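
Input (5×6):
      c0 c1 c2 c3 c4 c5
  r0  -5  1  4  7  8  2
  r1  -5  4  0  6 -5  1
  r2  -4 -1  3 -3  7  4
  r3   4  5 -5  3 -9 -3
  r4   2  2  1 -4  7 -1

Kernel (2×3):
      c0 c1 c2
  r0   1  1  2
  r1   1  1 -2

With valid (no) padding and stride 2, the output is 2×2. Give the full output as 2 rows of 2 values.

Output[0,0]: The receptive field on the input at this output position is [-5 1 4 / -5 4 0]. Elementwise product with the kernel and sum: -5·1 + 1·1 + 4·2 + -5·1 + 4·1 + 0·-2.

3 43
20 30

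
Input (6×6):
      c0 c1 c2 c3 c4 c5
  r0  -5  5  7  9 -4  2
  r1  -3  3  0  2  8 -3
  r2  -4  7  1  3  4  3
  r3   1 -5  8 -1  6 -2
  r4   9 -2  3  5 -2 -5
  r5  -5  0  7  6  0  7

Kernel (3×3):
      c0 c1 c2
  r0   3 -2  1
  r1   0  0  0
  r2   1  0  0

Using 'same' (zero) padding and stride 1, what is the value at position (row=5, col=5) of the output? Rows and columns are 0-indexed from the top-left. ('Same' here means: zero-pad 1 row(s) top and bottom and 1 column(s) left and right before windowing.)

4

The receptive field on the zero-padded input at this output position is [-2 -5 0 / 0 7 0 / 0 0 0]. Elementwise product with the kernel and sum: -2·3 + -5·-2 + 0·1 + 0·1.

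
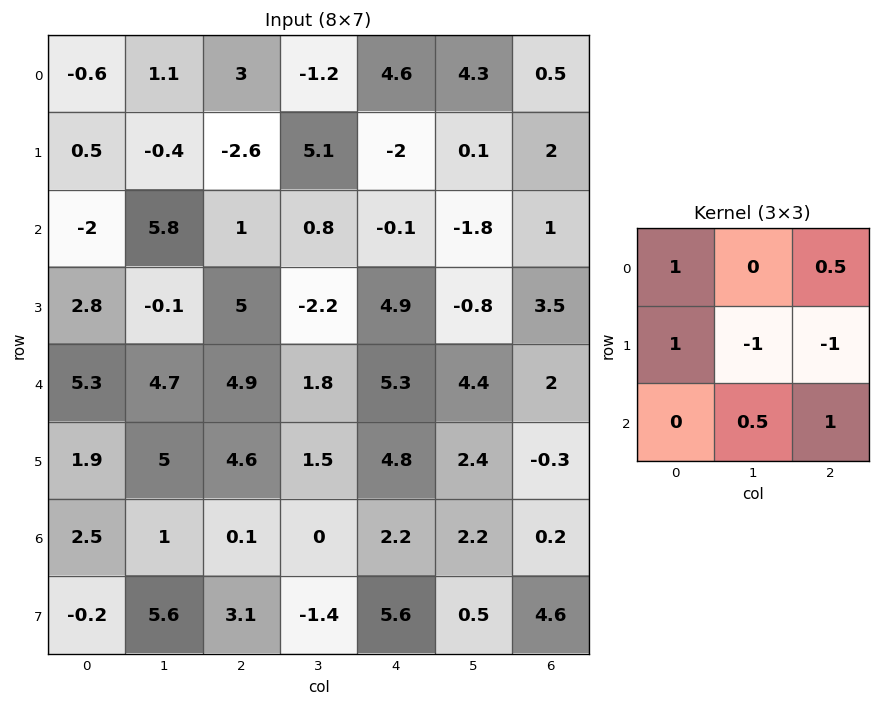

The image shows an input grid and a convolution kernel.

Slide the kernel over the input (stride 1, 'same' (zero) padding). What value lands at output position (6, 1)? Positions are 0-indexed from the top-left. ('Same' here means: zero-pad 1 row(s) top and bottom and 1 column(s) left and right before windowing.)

The receptive field on the zero-padded input at this output position is [1.9 5 4.6 / 2.5 1 0.1 / -0.2 5.6 3.1]. Elementwise product with the kernel and sum: 1.9·1 + 4.6·0.5 + 2.5·1 + 1·-1 + 0.1·-1 + 5.6·0.5 + 3.1·1.

11.5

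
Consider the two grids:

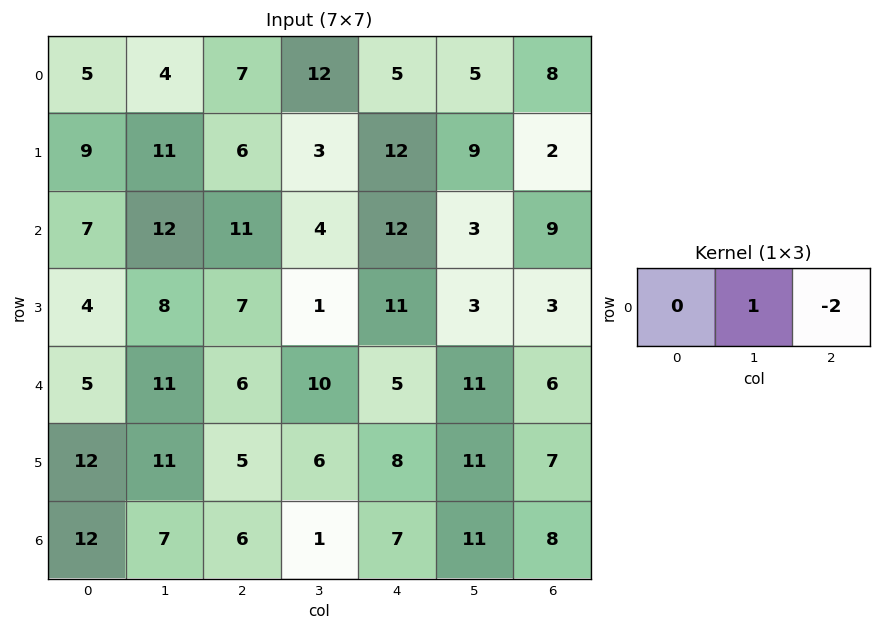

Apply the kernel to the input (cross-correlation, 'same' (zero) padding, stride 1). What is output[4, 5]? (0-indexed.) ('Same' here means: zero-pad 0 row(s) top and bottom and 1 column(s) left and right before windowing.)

The receptive field on the zero-padded input at this output position is [5 11 6]. Elementwise product with the kernel and sum: 11·1 + 6·-2.

-1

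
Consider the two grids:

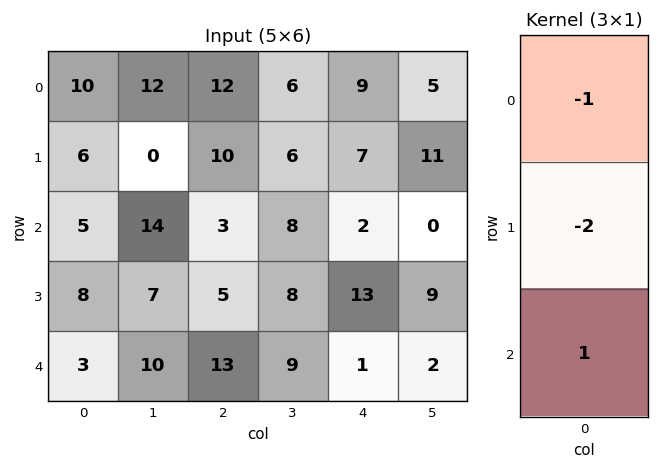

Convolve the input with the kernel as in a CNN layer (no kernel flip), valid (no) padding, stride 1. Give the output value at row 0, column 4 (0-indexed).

The receptive field on the input at this output position is [9 / 7 / 2]. Elementwise product with the kernel and sum: 9·-1 + 7·-2 + 2·1.

-21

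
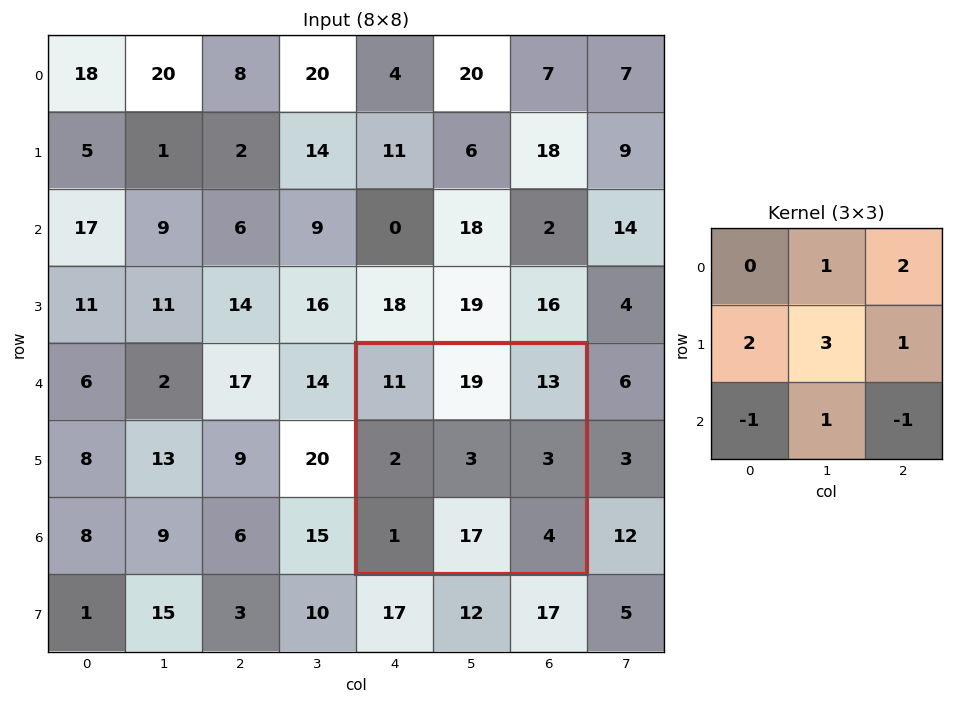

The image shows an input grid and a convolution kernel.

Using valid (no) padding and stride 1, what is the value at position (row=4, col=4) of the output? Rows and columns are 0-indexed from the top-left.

73

The receptive field on the input at this output position is [11 19 13 / 2 3 3 / 1 17 4]. Elementwise product with the kernel and sum: 19·1 + 13·2 + 2·2 + 3·3 + 3·1 + 1·-1 + 17·1 + 4·-1.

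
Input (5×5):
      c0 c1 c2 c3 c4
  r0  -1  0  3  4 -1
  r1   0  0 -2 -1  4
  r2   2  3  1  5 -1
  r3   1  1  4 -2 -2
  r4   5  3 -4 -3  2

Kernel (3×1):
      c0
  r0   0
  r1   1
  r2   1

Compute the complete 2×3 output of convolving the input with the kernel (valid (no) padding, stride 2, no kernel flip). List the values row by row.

Output[0,0]: The receptive field on the input at this output position is [-1 / 0 / 2]. Elementwise product with the kernel and sum: 0·1 + 2·1.

2 -1 3
6 0 0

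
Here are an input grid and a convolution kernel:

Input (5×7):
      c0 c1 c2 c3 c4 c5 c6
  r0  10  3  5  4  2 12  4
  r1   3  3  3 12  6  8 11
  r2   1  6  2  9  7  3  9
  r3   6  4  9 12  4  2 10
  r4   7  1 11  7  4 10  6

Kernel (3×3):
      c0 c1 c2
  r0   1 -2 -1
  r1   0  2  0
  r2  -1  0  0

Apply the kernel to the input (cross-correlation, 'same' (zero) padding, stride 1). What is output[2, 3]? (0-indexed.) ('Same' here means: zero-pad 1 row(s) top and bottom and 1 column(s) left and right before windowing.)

The receptive field on the zero-padded input at this output position is [3 12 6 / 2 9 7 / 9 12 4]. Elementwise product with the kernel and sum: 3·1 + 12·-2 + 6·-1 + 9·2 + 9·-1.

-18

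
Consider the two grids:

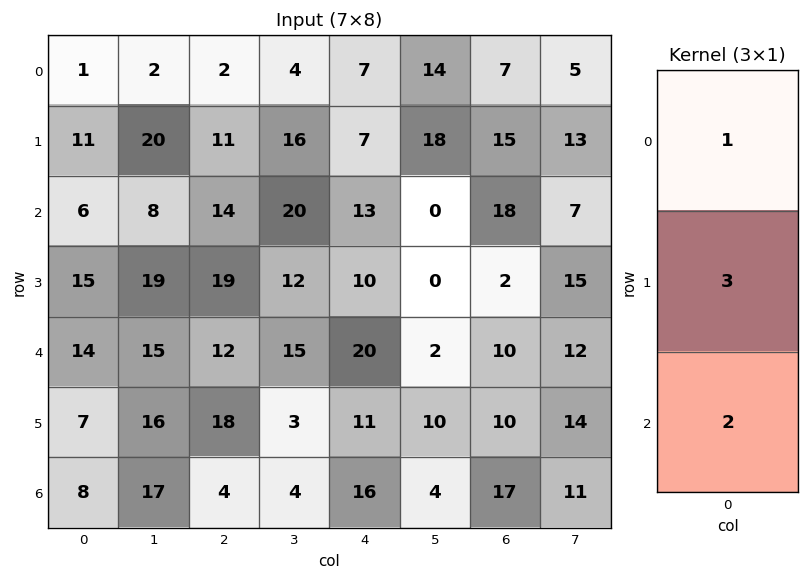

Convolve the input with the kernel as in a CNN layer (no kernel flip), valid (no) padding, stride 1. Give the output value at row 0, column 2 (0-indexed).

63

The receptive field on the input at this output position is [2 / 11 / 14]. Elementwise product with the kernel and sum: 2·1 + 11·3 + 14·2.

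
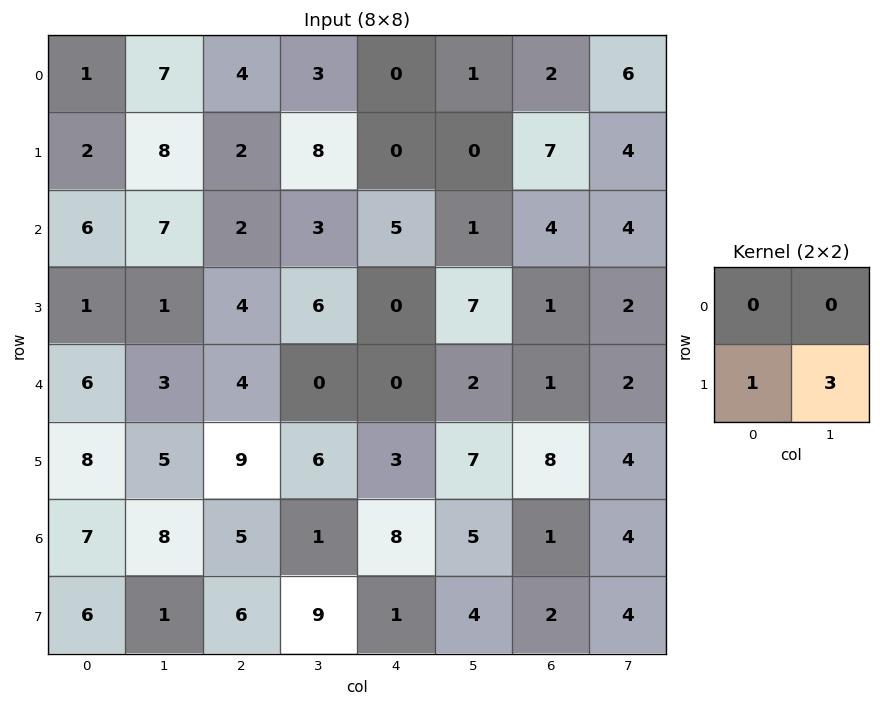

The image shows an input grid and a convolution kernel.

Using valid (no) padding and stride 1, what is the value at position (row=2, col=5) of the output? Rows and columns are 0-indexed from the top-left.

10

The receptive field on the input at this output position is [1 4 / 7 1]. Elementwise product with the kernel and sum: 7·1 + 1·3.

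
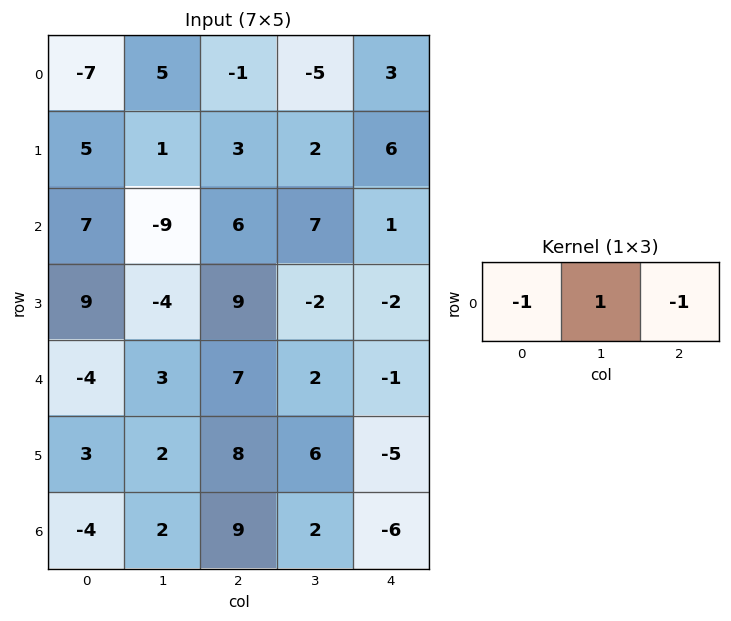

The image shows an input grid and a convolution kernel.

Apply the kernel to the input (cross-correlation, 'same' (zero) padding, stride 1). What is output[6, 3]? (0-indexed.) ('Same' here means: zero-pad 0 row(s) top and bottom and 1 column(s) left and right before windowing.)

-1

The receptive field on the zero-padded input at this output position is [9 2 -6]. Elementwise product with the kernel and sum: 9·-1 + 2·1 + -6·-1.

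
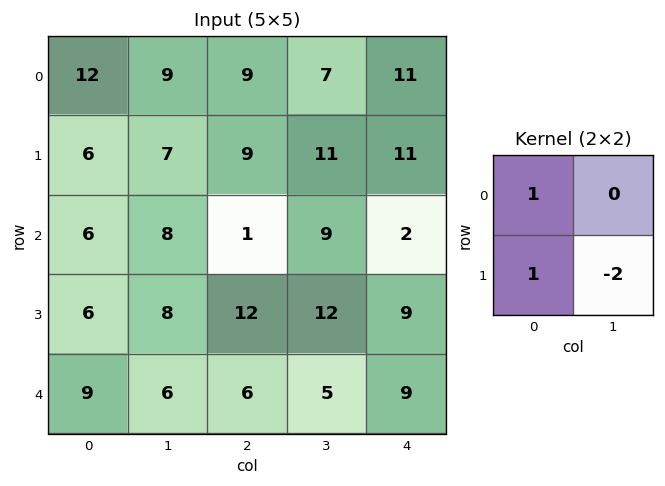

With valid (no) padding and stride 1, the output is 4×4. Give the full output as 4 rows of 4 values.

4 -2 -4 -4
-4 13 -8 16
-4 -8 -11 3
3 2 8 -1

Output[0,0]: The receptive field on the input at this output position is [12 9 / 6 7]. Elementwise product with the kernel and sum: 12·1 + 6·1 + 7·-2.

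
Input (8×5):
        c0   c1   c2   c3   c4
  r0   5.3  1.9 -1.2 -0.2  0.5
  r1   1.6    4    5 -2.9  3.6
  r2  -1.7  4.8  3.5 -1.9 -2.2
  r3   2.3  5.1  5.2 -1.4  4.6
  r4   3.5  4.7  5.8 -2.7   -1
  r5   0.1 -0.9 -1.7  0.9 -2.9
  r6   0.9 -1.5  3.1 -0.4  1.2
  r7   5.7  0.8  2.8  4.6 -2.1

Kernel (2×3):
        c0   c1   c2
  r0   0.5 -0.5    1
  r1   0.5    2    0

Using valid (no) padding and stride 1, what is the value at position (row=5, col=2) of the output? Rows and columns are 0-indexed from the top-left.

-3.45

The receptive field on the input at this output position is [-1.7 0.9 -2.9 / 3.1 -0.4 1.2]. Elementwise product with the kernel and sum: -1.7·0.5 + 0.9·-0.5 + -2.9·1 + 3.1·0.5 + -0.4·2.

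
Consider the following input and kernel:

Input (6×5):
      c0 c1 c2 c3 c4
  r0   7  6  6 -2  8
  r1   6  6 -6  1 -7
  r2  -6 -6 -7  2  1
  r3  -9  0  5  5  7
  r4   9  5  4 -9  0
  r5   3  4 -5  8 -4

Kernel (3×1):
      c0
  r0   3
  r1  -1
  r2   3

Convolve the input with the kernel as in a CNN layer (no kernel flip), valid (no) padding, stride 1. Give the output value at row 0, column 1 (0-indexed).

-6

The receptive field on the input at this output position is [6 / 6 / -6]. Elementwise product with the kernel and sum: 6·3 + 6·-1 + -6·3.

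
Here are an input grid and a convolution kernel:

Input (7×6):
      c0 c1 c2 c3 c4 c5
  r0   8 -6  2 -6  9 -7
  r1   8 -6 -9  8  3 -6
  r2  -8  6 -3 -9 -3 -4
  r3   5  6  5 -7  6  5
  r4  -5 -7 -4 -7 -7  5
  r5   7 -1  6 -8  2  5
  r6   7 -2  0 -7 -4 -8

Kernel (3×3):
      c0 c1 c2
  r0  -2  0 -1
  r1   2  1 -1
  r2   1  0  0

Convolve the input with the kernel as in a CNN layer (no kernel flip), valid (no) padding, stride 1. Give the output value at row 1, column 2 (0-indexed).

The receptive field on the input at this output position is [-9 8 3 / -3 -9 -3 / 5 -7 6]. Elementwise product with the kernel and sum: -9·-2 + 3·-1 + -3·2 + -9·1 + -3·-1 + 5·1.

8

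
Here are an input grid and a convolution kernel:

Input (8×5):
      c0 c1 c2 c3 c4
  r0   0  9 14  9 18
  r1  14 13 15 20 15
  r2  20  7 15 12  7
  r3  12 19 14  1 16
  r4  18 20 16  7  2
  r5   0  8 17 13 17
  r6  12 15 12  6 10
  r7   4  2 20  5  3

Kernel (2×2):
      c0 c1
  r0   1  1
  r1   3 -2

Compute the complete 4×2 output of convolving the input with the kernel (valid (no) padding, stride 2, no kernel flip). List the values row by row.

Output[0,0]: The receptive field on the input at this output position is [0 9 / 14 13]. Elementwise product with the kernel and sum: 0·1 + 9·1 + 14·3 + 13·-2.
Output[0,1]: The receptive field on the input at this output position is [14 9 / 15 20]. Elementwise product with the kernel and sum: 14·1 + 9·1 + 15·3 + 20·-2.

25 28
25 67
22 48
35 68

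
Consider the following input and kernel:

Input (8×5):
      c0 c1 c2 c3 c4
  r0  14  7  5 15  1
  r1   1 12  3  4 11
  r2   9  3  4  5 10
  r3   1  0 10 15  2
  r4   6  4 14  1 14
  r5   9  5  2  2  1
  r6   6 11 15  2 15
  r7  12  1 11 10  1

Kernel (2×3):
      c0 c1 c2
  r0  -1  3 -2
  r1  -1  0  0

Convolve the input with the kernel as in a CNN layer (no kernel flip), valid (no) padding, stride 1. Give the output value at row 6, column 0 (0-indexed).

The receptive field on the input at this output position is [6 11 15 / 12 1 11]. Elementwise product with the kernel and sum: 6·-1 + 11·3 + 15·-2 + 12·-1.

-15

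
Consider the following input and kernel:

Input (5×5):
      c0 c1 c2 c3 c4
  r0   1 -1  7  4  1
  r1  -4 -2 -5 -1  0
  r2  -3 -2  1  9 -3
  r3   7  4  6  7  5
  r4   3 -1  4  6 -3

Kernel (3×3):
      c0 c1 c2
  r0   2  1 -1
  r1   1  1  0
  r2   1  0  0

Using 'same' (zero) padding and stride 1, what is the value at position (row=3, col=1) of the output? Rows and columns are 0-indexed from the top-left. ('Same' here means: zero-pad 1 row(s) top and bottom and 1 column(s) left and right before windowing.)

The receptive field on the zero-padded input at this output position is [-3 -2 1 / 7 4 6 / 3 -1 4]. Elementwise product with the kernel and sum: -3·2 + -2·1 + 1·-1 + 7·1 + 4·1 + 3·1.

5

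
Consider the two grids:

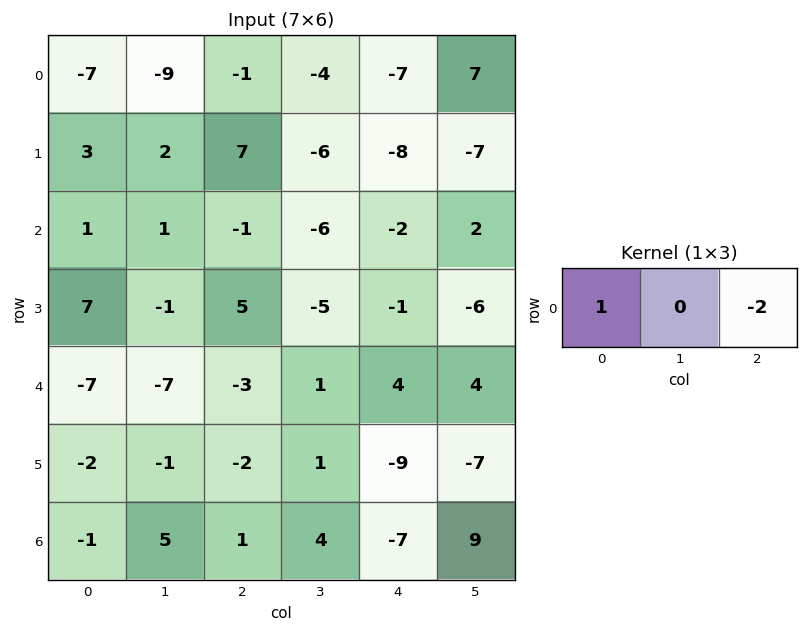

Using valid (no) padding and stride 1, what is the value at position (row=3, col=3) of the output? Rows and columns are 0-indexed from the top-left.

7

The receptive field on the input at this output position is [-5 -1 -6]. Elementwise product with the kernel and sum: -5·1 + -6·-2.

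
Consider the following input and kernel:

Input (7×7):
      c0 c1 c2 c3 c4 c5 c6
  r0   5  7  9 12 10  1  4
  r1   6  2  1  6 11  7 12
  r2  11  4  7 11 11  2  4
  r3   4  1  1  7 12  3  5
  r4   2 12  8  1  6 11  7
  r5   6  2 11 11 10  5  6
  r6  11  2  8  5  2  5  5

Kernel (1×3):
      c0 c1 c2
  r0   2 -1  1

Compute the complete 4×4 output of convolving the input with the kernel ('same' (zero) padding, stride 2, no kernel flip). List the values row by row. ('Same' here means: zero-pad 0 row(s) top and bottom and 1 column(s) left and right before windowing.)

Output[0,0]: The receptive field on the zero-padded input at this output position is [0 5 7]. Elementwise product with the kernel and sum: 0·2 + 5·-1 + 7·1.

2 17 15 -2
-7 12 13 0
10 17 7 15
-9 1 13 5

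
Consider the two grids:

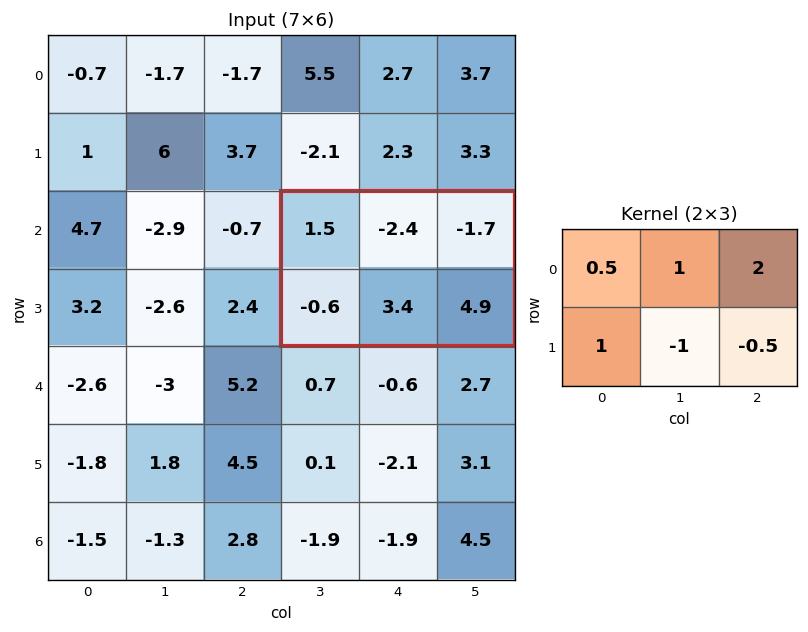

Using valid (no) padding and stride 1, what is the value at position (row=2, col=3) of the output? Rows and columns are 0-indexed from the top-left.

The receptive field on the input at this output position is [1.5 -2.4 -1.7 / -0.6 3.4 4.9]. Elementwise product with the kernel and sum: 1.5·0.5 + -2.4·1 + -1.7·2 + -0.6·1 + 3.4·-1 + 4.9·-0.5.

-11.5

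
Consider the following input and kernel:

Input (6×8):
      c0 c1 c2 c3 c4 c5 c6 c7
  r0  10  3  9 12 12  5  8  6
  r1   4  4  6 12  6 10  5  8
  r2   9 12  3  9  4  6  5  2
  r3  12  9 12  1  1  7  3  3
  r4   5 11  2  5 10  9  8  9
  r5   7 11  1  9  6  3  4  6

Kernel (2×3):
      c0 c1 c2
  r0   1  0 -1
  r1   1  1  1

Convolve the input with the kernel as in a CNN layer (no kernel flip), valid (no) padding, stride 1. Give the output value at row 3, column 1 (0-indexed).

26

The receptive field on the input at this output position is [9 12 1 / 11 2 5]. Elementwise product with the kernel and sum: 9·1 + 1·-1 + 11·1 + 2·1 + 5·1.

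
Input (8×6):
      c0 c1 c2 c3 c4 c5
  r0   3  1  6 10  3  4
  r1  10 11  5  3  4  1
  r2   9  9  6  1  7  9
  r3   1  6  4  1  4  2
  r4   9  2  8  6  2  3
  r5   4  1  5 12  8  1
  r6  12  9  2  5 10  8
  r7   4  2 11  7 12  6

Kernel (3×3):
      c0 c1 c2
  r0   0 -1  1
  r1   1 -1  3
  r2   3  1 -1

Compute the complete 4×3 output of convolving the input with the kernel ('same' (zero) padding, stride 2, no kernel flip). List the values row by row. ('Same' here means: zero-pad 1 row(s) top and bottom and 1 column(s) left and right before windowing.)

Output[0,0]: The receptive field on the zero-padded input at this output position is [0 0 0 / 0 3 1 / 0 10 11]. Elementwise product with the kernel and sum: 0·-1 + 0·1 + 0·1 + 3·-1 + 1·3 + 0·3 + 10·1 + 11·-1.
Output[0,1]: The receptive field on the zero-padded input at this output position is [0 0 0 / 1 6 10 / 11 5 3]. Elementwise product with the kernel and sum: 0·-1 + 0·1 + 1·1 + 6·-1 + 10·3 + 11·3 + 5·1 + 3·-1.

-1 60 31
14 25 23
5 5 54
14 39 39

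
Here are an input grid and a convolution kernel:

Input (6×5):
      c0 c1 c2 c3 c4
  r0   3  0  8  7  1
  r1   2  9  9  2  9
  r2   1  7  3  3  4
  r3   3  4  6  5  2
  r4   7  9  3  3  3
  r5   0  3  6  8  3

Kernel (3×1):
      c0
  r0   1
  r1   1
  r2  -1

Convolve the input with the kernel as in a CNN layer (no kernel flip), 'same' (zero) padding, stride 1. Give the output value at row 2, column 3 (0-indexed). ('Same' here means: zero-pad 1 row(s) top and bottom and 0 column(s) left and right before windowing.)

0

The receptive field on the zero-padded input at this output position is [2 / 3 / 5]. Elementwise product with the kernel and sum: 2·1 + 3·1 + 5·-1.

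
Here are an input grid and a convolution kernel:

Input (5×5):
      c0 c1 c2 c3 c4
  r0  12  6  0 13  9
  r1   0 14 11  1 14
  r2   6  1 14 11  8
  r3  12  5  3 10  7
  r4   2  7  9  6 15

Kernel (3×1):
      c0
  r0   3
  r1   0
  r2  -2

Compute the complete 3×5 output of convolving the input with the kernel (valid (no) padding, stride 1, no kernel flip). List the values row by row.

Output[0,0]: The receptive field on the input at this output position is [12 / 0 / 6]. Elementwise product with the kernel and sum: 12·3 + 6·-2.

24 16 -28 17 11
-24 32 27 -17 28
14 -11 24 21 -6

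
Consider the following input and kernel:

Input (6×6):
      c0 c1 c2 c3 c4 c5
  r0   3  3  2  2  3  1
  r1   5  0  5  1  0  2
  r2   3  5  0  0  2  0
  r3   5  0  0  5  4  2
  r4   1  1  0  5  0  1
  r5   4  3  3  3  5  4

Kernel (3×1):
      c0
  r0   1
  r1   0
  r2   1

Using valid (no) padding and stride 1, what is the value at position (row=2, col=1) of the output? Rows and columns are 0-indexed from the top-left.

The receptive field on the input at this output position is [5 / 0 / 1]. Elementwise product with the kernel and sum: 5·1 + 1·1.

6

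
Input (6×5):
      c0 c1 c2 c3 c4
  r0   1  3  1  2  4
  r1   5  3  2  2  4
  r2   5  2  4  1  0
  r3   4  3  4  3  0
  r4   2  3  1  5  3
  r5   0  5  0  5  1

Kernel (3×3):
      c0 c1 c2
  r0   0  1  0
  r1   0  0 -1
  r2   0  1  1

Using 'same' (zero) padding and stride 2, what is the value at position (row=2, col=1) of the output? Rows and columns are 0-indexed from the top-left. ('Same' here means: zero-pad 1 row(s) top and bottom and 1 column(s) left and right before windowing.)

4

The receptive field on the zero-padded input at this output position is [3 4 3 / 3 1 5 / 5 0 5]. Elementwise product with the kernel and sum: 4·1 + 5·-1 + 0·1 + 5·1.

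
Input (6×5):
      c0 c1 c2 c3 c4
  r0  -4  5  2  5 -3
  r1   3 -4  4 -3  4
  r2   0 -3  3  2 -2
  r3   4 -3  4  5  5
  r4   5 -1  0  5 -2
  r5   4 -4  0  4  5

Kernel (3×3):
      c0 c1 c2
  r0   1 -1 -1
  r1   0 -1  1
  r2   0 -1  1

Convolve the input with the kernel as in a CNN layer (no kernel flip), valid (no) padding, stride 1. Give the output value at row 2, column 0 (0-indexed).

8

The receptive field on the input at this output position is [0 -3 3 / 4 -3 4 / 5 -1 0]. Elementwise product with the kernel and sum: 0·1 + -3·-1 + 3·-1 + -3·-1 + 4·1 + -1·-1 + 0·1.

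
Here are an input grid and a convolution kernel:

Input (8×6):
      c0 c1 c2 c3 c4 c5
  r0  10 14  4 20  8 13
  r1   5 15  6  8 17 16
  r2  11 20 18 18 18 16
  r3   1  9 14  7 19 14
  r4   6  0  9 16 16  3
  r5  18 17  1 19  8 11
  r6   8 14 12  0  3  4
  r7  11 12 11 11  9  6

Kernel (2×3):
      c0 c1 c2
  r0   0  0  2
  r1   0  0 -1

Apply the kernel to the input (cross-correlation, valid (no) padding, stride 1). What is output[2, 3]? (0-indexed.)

The receptive field on the input at this output position is [18 18 16 / 7 19 14]. Elementwise product with the kernel and sum: 16·2 + 14·-1.

18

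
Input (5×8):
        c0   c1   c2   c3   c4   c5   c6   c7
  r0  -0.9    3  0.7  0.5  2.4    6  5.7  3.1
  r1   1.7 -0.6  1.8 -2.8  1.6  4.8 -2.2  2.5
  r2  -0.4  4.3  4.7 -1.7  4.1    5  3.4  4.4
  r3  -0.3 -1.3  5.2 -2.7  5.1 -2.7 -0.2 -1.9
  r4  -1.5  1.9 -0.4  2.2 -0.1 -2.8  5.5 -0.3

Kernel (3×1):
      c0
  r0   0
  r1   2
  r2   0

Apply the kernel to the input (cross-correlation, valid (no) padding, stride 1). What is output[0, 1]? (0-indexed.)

The receptive field on the input at this output position is [3 / -0.6 / 4.3]. Elementwise product with the kernel and sum: -0.6·2.

-1.2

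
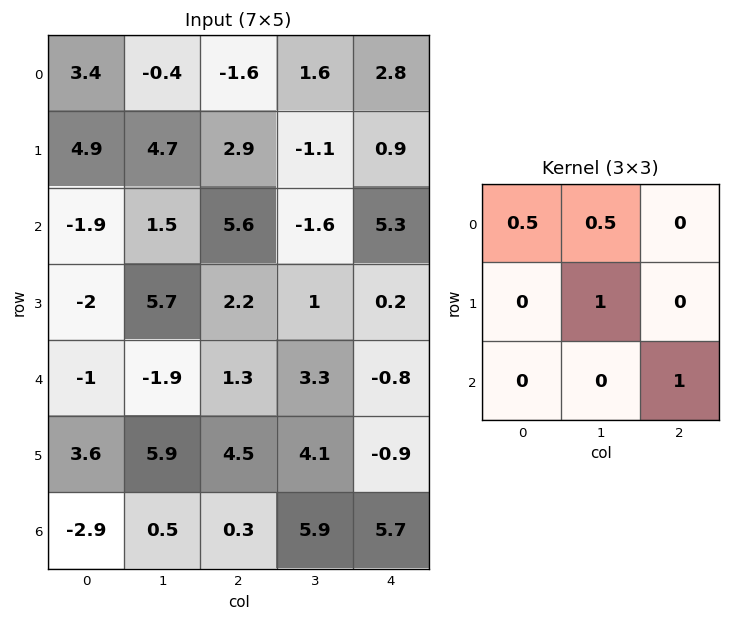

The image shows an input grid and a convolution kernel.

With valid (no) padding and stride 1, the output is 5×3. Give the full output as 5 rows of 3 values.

11.8 0.3 4.2
8.5 10.4 -0.5
6.8 9.05 2.2
4.45 9.35 4
4.75 10.1 12.1

Output[0,0]: The receptive field on the input at this output position is [3.4 -0.4 -1.6 / 4.9 4.7 2.9 / -1.9 1.5 5.6]. Elementwise product with the kernel and sum: 3.4·0.5 + -0.4·0.5 + 4.7·1 + 5.6·1.
Output[0,1]: The receptive field on the input at this output position is [-0.4 -1.6 1.6 / 4.7 2.9 -1.1 / 1.5 5.6 -1.6]. Elementwise product with the kernel and sum: -0.4·0.5 + -1.6·0.5 + 2.9·1 + -1.6·1.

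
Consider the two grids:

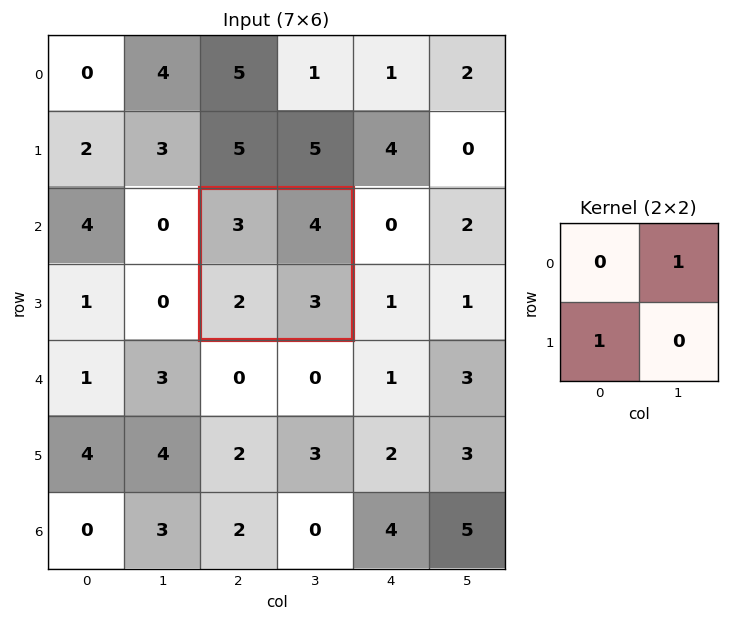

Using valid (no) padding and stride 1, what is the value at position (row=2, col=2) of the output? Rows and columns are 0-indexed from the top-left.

6

The receptive field on the input at this output position is [3 4 / 2 3]. Elementwise product with the kernel and sum: 4·1 + 2·1.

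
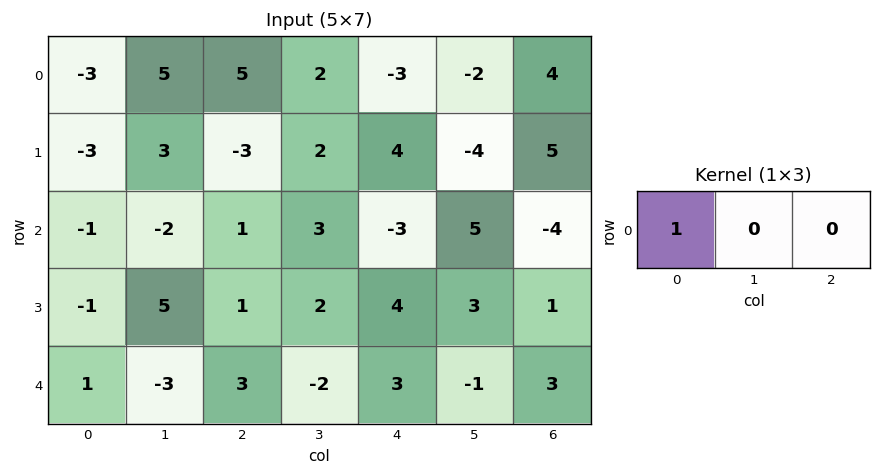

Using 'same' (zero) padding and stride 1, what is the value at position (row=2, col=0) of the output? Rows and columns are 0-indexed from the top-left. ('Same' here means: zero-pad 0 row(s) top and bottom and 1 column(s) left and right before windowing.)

The receptive field on the zero-padded input at this output position is [0 -1 -2]. Elementwise product with the kernel and sum: 0·1.

0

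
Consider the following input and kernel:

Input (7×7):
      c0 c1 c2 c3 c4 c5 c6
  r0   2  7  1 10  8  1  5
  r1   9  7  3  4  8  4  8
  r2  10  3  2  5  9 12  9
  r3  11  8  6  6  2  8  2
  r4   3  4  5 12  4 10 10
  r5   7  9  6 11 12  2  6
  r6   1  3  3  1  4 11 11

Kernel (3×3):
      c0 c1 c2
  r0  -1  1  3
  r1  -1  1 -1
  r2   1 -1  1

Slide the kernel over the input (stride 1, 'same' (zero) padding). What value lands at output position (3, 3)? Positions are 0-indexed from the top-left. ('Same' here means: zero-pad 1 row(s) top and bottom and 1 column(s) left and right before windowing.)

The receptive field on the zero-padded input at this output position is [2 5 9 / 6 6 2 / 5 12 4]. Elementwise product with the kernel and sum: 2·-1 + 5·1 + 9·3 + 6·-1 + 6·1 + 2·-1 + 5·1 + 12·-1 + 4·1.

25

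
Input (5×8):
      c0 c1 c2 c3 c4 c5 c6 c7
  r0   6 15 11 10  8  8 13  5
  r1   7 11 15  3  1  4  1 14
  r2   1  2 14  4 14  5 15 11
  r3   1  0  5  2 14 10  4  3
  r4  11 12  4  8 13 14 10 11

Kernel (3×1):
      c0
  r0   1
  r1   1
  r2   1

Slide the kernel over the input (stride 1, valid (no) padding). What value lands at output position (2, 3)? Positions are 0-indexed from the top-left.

14

The receptive field on the input at this output position is [4 / 2 / 8]. Elementwise product with the kernel and sum: 4·1 + 2·1 + 8·1.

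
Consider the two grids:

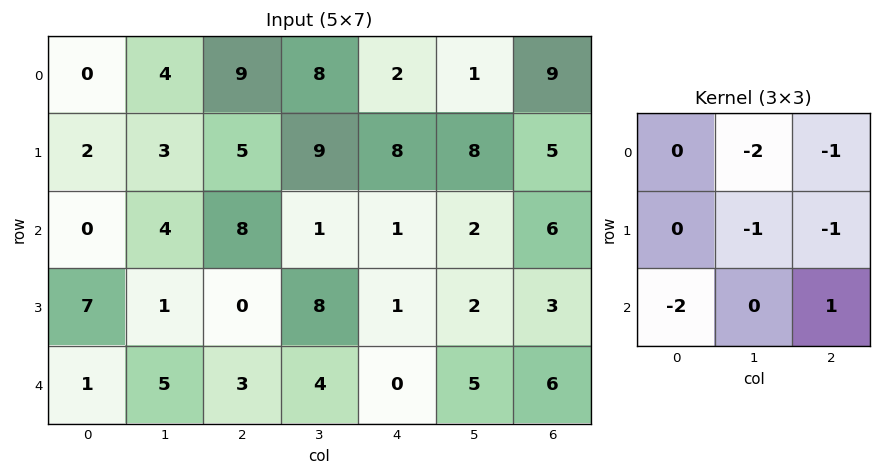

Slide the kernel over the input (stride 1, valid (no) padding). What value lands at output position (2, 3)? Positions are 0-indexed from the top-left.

-10

The receptive field on the input at this output position is [1 1 2 / 8 1 2 / 4 0 5]. Elementwise product with the kernel and sum: 1·-2 + 2·-1 + 1·-1 + 2·-1 + 4·-2 + 5·1.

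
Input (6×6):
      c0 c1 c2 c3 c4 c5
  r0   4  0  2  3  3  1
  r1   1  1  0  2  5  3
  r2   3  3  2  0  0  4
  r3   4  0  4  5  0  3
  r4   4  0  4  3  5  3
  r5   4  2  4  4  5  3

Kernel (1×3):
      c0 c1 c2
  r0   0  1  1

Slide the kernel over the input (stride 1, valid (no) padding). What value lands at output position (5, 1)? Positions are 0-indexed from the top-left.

The receptive field on the input at this output position is [2 4 4]. Elementwise product with the kernel and sum: 4·1 + 4·1.

8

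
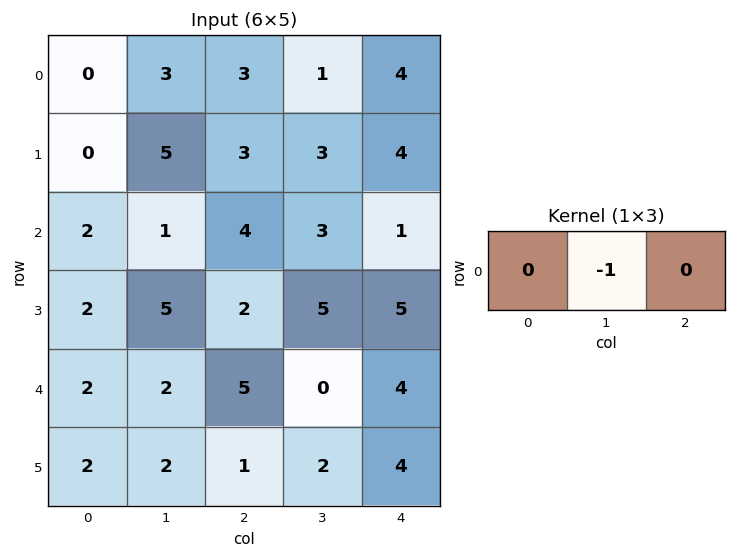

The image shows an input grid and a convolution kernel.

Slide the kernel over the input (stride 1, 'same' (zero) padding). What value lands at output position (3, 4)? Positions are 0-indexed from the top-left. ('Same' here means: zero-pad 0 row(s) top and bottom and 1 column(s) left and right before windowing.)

-5

The receptive field on the zero-padded input at this output position is [5 5 0]. Elementwise product with the kernel and sum: 5·-1.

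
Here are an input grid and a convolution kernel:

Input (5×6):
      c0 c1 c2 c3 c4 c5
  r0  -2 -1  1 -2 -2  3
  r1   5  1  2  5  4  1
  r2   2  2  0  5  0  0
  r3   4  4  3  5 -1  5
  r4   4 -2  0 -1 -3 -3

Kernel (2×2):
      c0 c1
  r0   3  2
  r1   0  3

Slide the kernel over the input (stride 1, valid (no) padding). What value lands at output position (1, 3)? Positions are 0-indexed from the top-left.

The receptive field on the input at this output position is [5 4 / 5 0]. Elementwise product with the kernel and sum: 5·3 + 4·2 + 0·3.

23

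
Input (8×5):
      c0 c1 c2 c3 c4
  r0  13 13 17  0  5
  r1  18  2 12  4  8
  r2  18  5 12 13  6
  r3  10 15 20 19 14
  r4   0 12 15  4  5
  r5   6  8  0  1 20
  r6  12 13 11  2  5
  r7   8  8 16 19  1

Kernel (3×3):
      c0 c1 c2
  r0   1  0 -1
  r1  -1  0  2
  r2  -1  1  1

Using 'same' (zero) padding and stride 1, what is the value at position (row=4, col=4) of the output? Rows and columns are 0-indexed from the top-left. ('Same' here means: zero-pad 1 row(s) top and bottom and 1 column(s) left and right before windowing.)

The receptive field on the zero-padded input at this output position is [19 14 0 / 4 5 0 / 1 20 0]. Elementwise product with the kernel and sum: 19·1 + 0·-1 + 4·-1 + 0·2 + 1·-1 + 20·1 + 0·1.

34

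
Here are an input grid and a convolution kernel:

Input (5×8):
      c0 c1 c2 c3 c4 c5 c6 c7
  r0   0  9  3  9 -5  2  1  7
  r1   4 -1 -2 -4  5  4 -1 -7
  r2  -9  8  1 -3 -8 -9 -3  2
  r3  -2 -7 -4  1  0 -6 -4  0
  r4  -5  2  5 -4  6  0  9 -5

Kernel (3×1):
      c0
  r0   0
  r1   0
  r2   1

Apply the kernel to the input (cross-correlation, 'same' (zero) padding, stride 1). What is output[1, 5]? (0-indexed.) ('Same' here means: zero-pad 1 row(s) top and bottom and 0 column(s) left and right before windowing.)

The receptive field on the zero-padded input at this output position is [2 / 4 / -9]. Elementwise product with the kernel and sum: -9·1.

-9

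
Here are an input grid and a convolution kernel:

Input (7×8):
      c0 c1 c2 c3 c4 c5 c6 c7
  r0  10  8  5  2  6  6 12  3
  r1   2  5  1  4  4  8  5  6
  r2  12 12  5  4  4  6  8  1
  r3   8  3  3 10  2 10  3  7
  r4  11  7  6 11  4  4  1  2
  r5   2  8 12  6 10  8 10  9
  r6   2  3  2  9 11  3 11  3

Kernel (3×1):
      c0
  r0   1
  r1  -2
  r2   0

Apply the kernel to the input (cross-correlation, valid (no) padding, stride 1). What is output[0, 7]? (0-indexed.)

-9

The receptive field on the input at this output position is [3 / 6 / 1]. Elementwise product with the kernel and sum: 3·1 + 6·-2.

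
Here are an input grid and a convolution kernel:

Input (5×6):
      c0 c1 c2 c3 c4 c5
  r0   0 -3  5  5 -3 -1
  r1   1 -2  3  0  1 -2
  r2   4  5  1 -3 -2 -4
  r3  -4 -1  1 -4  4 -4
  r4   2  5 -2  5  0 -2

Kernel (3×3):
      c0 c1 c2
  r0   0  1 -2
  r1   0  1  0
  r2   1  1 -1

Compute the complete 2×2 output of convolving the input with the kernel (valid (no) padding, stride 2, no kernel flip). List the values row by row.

Output[0,0]: The receptive field on the input at this output position is [0 -3 5 / 1 -2 3 / 4 5 1]. Elementwise product with the kernel and sum: -3·1 + 5·-2 + -2·1 + 4·1 + 5·1 + 1·-1.

-7 11
11 0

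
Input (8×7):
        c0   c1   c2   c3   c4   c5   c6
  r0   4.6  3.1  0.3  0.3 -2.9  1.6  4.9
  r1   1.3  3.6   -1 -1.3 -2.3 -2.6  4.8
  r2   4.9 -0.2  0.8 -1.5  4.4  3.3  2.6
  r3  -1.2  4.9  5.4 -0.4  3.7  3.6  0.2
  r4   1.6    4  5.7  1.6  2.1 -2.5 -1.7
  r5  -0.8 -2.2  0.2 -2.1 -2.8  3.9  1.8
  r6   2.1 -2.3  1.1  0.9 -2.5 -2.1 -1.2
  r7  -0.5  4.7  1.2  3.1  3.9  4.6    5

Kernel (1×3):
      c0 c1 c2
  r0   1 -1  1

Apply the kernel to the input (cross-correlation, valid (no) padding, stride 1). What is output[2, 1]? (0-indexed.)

The receptive field on the input at this output position is [-0.2 0.8 -1.5]. Elementwise product with the kernel and sum: -0.2·1 + 0.8·-1 + -1.5·1.

-2.5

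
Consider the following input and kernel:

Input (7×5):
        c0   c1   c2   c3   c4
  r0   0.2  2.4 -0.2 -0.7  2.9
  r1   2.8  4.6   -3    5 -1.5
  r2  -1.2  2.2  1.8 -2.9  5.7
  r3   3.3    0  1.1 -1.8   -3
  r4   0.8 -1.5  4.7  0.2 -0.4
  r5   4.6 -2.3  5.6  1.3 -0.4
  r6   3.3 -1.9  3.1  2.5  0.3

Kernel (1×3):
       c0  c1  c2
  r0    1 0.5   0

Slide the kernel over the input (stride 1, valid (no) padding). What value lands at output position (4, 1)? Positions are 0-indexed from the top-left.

The receptive field on the input at this output position is [-1.5 4.7 0.2]. Elementwise product with the kernel and sum: -1.5·1 + 4.7·0.5.

0.85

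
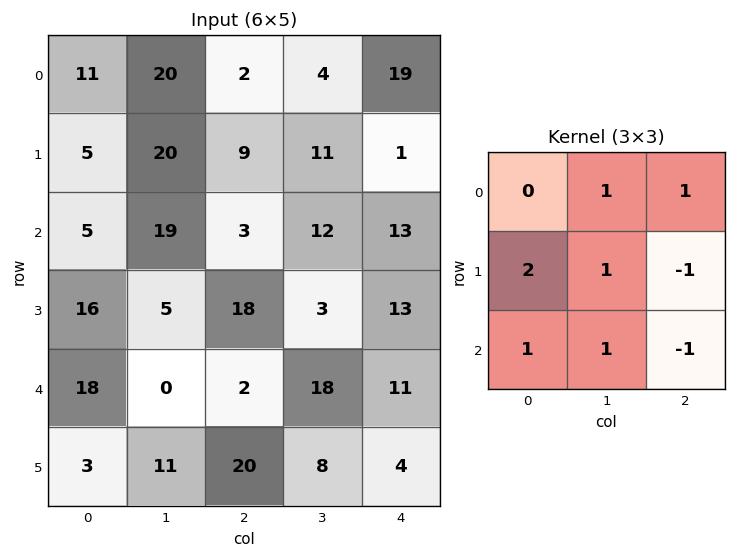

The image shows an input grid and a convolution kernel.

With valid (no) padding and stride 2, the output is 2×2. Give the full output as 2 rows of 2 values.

Output[0,0]: The receptive field on the input at this output position is [11 20 2 / 5 20 9 / 5 19 3]. Elementwise product with the kernel and sum: 20·1 + 2·1 + 5·2 + 20·1 + 9·-1 + 5·1 + 19·1 + 3·-1.
Output[0,1]: The receptive field on the input at this output position is [2 4 19 / 9 11 1 / 3 12 13]. Elementwise product with the kernel and sum: 4·1 + 19·1 + 9·2 + 11·1 + 1·-1 + 3·1 + 12·1 + 13·-1.

64 53
57 60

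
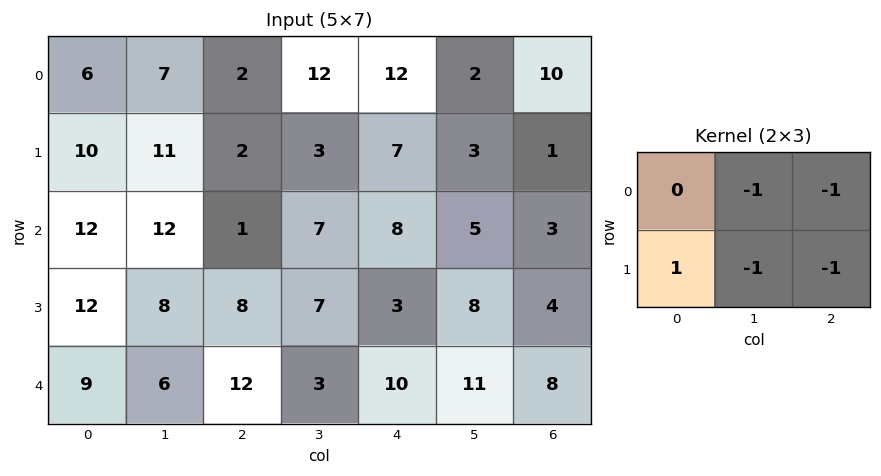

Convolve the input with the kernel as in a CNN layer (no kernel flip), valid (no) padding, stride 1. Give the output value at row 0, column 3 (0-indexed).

-21

The receptive field on the input at this output position is [12 12 2 / 3 7 3]. Elementwise product with the kernel and sum: 12·-1 + 2·-1 + 3·1 + 7·-1 + 3·-1.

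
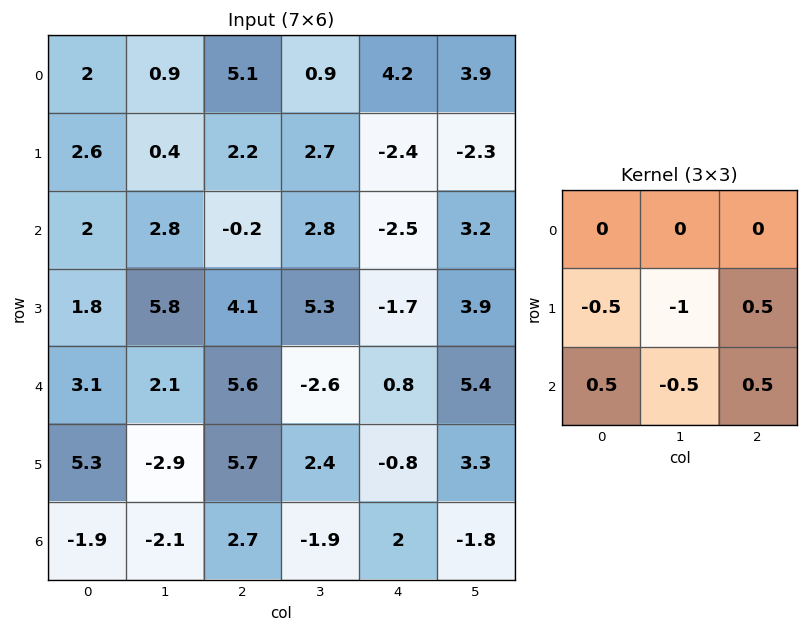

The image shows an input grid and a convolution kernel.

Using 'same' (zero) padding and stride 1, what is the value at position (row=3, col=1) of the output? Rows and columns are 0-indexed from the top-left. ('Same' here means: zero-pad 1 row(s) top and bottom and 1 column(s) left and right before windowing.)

The receptive field on the zero-padded input at this output position is [2 2.8 -0.2 / 1.8 5.8 4.1 / 3.1 2.1 5.6]. Elementwise product with the kernel and sum: 1.8·-0.5 + 5.8·-1 + 4.1·0.5 + 3.1·0.5 + 2.1·-0.5 + 5.6·0.5.

-1.35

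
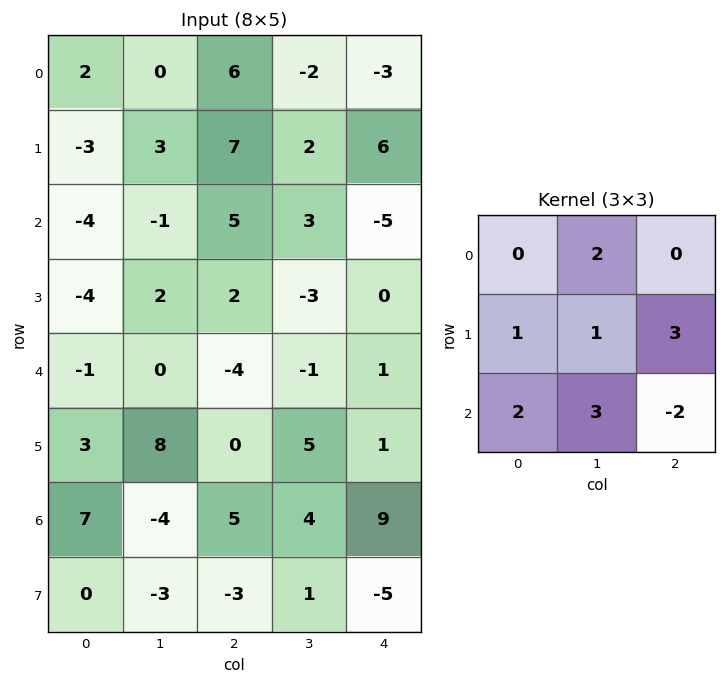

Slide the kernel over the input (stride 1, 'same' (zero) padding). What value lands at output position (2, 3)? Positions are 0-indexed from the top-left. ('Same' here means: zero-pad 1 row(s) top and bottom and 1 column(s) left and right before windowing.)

-8

The receptive field on the zero-padded input at this output position is [7 2 6 / 5 3 -5 / 2 -3 0]. Elementwise product with the kernel and sum: 2·2 + 5·1 + 3·1 + -5·3 + 2·2 + -3·3 + 0·-2.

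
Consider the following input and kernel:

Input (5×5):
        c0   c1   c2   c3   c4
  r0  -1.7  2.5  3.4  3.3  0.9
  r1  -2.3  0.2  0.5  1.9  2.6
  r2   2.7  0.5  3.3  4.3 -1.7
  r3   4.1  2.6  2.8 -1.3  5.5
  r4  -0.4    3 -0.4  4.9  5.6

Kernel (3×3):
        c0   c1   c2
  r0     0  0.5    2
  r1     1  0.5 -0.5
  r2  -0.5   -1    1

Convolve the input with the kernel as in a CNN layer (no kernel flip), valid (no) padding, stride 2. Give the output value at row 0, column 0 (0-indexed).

The receptive field on the input at this output position is [-1.7 2.5 3.4 / -2.3 0.2 0.5 / 2.7 0.5 3.3]. Elementwise product with the kernel and sum: 2.5·0.5 + 3.4·2 + -2.3·1 + 0.2·0.5 + 0.5·-0.5 + 2.7·-0.5 + 0.5·-1 + 3.3·1.

7.05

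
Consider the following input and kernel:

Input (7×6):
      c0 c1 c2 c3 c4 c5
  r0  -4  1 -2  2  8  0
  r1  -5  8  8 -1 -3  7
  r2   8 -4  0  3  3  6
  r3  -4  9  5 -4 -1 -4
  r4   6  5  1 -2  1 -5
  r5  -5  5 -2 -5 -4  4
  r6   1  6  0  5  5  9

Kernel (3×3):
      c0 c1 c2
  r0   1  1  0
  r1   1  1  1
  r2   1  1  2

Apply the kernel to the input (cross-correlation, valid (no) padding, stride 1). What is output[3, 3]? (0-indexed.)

The receptive field on the input at this output position is [-4 -1 -4 / -2 1 -5 / -5 -4 4]. Elementwise product with the kernel and sum: -4·1 + -1·1 + -2·1 + 1·1 + -5·1 + -5·1 + -4·1 + 4·2.

-12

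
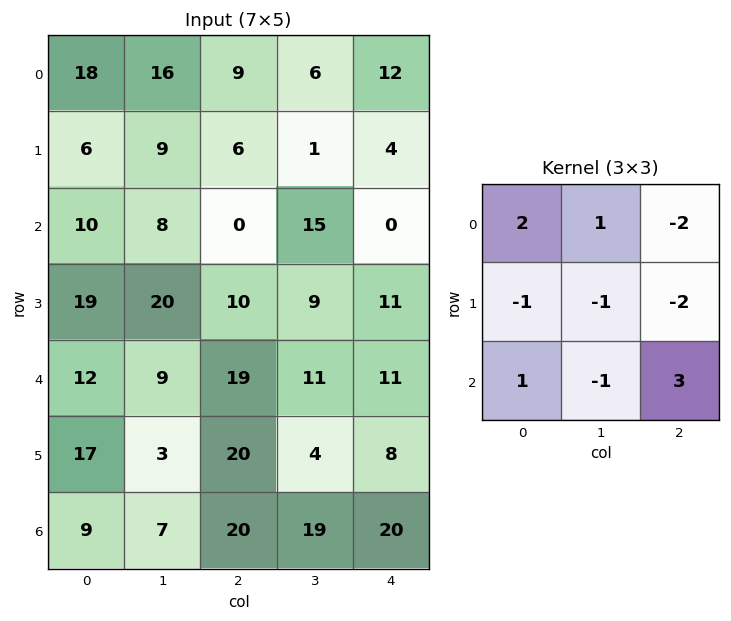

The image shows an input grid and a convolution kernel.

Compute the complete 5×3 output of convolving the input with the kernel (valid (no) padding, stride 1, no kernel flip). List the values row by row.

9 65 -30
20 21 24
29 -39 15
53 -23 -5
-3 28 48

Output[0,0]: The receptive field on the input at this output position is [18 16 9 / 6 9 6 / 10 8 0]. Elementwise product with the kernel and sum: 18·2 + 16·1 + 9·-2 + 6·-1 + 9·-1 + 6·-2 + 10·1 + 8·-1 + 0·3.
Output[0,1]: The receptive field on the input at this output position is [16 9 6 / 9 6 1 / 8 0 15]. Elementwise product with the kernel and sum: 16·2 + 9·1 + 6·-2 + 9·-1 + 6·-1 + 1·-2 + 8·1 + 0·-1 + 15·3.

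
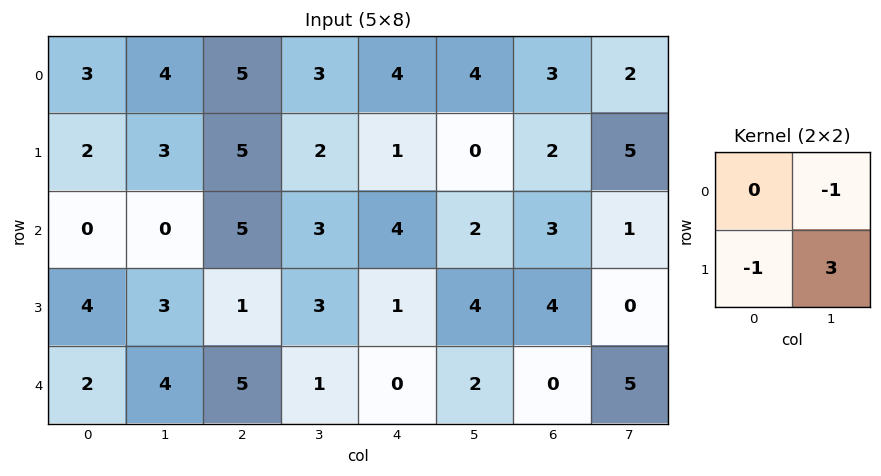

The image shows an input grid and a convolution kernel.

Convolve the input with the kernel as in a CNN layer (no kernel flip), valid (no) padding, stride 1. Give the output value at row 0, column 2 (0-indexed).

-2

The receptive field on the input at this output position is [5 3 / 5 2]. Elementwise product with the kernel and sum: 3·-1 + 5·-1 + 2·3.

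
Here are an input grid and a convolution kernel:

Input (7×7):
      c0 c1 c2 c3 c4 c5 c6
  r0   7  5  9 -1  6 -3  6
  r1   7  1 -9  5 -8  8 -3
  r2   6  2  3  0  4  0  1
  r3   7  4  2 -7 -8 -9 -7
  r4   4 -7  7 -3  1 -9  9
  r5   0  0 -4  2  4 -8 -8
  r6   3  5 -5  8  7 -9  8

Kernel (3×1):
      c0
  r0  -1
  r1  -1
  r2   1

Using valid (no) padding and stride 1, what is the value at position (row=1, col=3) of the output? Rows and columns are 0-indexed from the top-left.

-12

The receptive field on the input at this output position is [5 / 0 / -7]. Elementwise product with the kernel and sum: 5·-1 + 0·-1 + -7·1.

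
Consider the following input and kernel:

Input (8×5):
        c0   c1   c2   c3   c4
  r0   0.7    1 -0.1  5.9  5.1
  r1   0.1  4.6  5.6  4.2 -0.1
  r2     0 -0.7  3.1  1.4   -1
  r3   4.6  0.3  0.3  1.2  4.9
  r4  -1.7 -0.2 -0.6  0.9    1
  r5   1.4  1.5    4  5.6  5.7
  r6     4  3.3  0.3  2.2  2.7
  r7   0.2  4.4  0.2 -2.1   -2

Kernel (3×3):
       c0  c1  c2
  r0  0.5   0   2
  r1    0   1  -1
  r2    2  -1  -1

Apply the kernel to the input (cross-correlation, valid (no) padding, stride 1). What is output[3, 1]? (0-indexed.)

-5.55

The receptive field on the input at this output position is [0.3 0.3 1.2 / -0.2 -0.6 0.9 / 1.5 4 5.6]. Elementwise product with the kernel and sum: 0.3·0.5 + 1.2·2 + -0.6·1 + 0.9·-1 + 1.5·2 + 4·-1 + 5.6·-1.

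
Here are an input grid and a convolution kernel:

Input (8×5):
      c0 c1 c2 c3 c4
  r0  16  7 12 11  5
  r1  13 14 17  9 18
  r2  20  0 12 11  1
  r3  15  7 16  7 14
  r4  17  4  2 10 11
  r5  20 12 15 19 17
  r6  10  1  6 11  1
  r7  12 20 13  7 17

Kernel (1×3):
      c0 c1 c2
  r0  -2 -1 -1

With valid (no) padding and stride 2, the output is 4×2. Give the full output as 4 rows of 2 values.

Output[0,0]: The receptive field on the input at this output position is [16 7 12]. Elementwise product with the kernel and sum: 16·-2 + 7·-1 + 12·-1.
Output[0,1]: The receptive field on the input at this output position is [12 11 5]. Elementwise product with the kernel and sum: 12·-2 + 11·-1 + 5·-1.

-51 -40
-52 -36
-40 -25
-27 -24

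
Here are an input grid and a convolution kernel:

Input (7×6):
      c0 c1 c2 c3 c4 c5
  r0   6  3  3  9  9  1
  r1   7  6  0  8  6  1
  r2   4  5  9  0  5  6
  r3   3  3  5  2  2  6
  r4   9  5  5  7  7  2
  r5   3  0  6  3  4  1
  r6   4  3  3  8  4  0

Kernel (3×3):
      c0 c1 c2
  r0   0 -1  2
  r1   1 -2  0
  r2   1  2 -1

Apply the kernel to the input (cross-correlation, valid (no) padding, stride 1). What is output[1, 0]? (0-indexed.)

The receptive field on the input at this output position is [7 6 0 / 4 5 9 / 3 3 5]. Elementwise product with the kernel and sum: 6·-1 + 0·2 + 4·1 + 5·-2 + 3·1 + 3·2 + 5·-1.

-8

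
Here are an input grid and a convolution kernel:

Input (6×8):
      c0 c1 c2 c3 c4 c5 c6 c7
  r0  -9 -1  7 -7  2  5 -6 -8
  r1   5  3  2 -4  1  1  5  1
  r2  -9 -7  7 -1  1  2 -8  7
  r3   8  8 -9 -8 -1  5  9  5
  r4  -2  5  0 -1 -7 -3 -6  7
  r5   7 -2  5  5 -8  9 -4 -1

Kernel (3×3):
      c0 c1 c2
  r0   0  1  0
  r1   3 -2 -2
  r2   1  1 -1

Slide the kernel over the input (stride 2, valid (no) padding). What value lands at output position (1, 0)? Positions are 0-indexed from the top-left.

The receptive field on the input at this output position is [-9 -7 7 / 8 8 -9 / -2 5 0]. Elementwise product with the kernel and sum: -7·1 + 8·3 + 8·-2 + -9·-2 + -2·1 + 5·1 + 0·-1.

22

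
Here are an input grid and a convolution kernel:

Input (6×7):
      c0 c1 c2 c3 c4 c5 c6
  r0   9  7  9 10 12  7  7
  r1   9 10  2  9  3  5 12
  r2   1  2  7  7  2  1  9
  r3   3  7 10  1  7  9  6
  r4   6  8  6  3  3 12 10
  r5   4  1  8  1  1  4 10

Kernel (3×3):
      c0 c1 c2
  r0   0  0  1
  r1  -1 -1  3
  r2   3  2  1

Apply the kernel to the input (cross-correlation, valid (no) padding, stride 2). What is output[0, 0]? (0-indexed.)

The receptive field on the input at this output position is [9 7 9 / 9 10 2 / 1 2 7]. Elementwise product with the kernel and sum: 9·1 + 9·-1 + 10·-1 + 2·3 + 1·3 + 2·2 + 7·1.

10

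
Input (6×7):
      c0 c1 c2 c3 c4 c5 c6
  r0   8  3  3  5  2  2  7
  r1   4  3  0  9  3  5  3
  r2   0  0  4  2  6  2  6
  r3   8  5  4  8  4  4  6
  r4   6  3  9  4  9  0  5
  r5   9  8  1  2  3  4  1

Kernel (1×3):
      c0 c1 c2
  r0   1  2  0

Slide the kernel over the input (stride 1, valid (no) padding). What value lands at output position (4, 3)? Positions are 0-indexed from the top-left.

The receptive field on the input at this output position is [4 9 0]. Elementwise product with the kernel and sum: 4·1 + 9·2.

22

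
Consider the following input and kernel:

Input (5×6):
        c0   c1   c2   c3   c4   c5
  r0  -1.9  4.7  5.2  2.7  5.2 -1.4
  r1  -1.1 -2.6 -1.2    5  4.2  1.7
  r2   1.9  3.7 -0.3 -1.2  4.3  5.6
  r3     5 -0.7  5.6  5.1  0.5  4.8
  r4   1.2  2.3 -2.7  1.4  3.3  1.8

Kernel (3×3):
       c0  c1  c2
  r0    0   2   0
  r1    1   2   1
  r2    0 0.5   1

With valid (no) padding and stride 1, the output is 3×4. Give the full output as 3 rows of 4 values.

3.45 9.05 22.1 33.25
9.05 7.4 14.65 26.45
15.05 15.05 17.9 22.95

Output[0,0]: The receptive field on the input at this output position is [-1.9 4.7 5.2 / -1.1 -2.6 -1.2 / 1.9 3.7 -0.3]. Elementwise product with the kernel and sum: 4.7·2 + -1.1·1 + -2.6·2 + -1.2·1 + 3.7·0.5 + -0.3·1.
Output[0,1]: The receptive field on the input at this output position is [4.7 5.2 2.7 / -2.6 -1.2 5 / 3.7 -0.3 -1.2]. Elementwise product with the kernel and sum: 5.2·2 + -2.6·1 + -1.2·2 + 5·1 + -0.3·0.5 + -1.2·1.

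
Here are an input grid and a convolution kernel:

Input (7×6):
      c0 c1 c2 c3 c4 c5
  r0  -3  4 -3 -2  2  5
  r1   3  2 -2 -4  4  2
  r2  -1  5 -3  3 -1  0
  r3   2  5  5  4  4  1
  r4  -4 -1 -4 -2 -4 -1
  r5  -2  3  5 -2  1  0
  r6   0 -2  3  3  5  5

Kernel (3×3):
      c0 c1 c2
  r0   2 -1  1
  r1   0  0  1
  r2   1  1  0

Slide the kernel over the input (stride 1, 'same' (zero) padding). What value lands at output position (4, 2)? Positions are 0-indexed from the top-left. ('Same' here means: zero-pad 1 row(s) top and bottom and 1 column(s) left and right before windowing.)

The receptive field on the zero-padded input at this output position is [5 5 4 / -1 -4 -2 / 3 5 -2]. Elementwise product with the kernel and sum: 5·2 + 5·-1 + 4·1 + -2·1 + 3·1 + 5·1.

15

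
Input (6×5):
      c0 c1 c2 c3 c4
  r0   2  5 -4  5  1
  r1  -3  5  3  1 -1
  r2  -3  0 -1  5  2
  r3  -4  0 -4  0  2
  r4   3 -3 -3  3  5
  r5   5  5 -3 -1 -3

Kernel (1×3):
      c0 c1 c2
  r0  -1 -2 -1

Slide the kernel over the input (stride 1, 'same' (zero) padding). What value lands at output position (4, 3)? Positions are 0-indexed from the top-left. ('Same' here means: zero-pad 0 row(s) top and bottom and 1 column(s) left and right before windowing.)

The receptive field on the zero-padded input at this output position is [-3 3 5]. Elementwise product with the kernel and sum: -3·-1 + 3·-2 + 5·-1.

-8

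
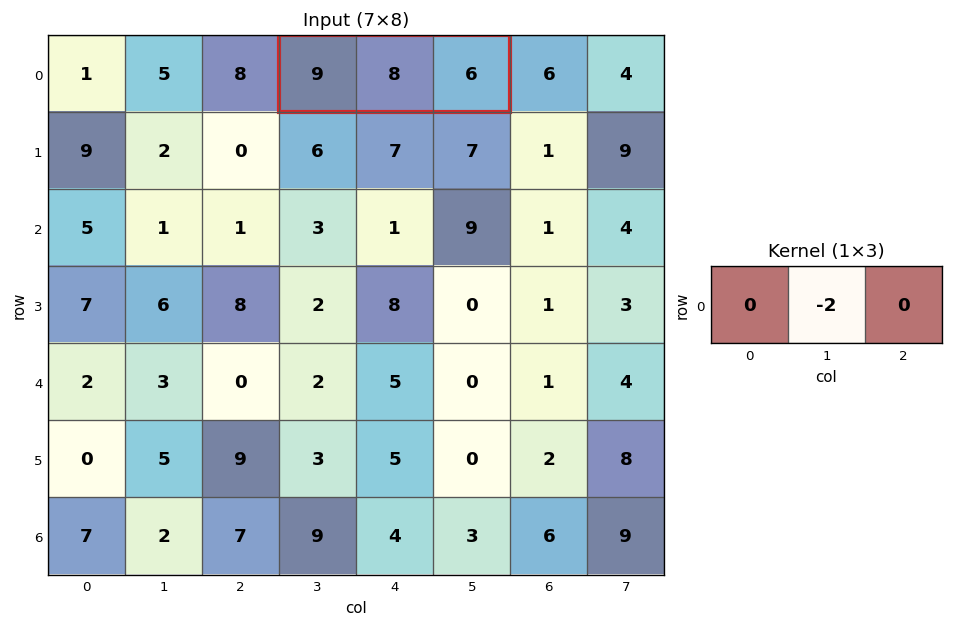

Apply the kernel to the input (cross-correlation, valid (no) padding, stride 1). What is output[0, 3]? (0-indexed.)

-16

The receptive field on the input at this output position is [9 8 6]. Elementwise product with the kernel and sum: 8·-2.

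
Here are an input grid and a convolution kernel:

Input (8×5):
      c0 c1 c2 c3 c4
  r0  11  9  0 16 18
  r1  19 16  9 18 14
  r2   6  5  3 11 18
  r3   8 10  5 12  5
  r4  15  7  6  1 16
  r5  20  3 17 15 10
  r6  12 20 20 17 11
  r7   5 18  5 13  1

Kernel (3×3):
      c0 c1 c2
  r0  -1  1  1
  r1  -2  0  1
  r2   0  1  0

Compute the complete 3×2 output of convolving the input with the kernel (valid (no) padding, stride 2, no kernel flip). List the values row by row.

Output[0,0]: The receptive field on the input at this output position is [11 9 0 / 19 16 9 / 6 5 3]. Elementwise product with the kernel and sum: 11·-1 + 9·1 + 0·1 + 19·-2 + 9·1 + 5·1.

-26 41
-2 22
-5 4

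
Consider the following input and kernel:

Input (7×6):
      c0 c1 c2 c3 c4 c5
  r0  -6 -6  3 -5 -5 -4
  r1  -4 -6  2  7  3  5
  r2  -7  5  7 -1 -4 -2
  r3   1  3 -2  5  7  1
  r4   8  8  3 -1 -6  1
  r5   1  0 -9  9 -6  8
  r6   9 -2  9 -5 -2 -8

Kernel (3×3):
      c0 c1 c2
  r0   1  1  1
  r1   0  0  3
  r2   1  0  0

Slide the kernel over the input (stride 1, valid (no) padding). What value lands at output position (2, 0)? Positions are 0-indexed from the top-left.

7

The receptive field on the input at this output position is [-7 5 7 / 1 3 -2 / 8 8 3]. Elementwise product with the kernel and sum: -7·1 + 5·1 + 7·1 + -2·3 + 8·1.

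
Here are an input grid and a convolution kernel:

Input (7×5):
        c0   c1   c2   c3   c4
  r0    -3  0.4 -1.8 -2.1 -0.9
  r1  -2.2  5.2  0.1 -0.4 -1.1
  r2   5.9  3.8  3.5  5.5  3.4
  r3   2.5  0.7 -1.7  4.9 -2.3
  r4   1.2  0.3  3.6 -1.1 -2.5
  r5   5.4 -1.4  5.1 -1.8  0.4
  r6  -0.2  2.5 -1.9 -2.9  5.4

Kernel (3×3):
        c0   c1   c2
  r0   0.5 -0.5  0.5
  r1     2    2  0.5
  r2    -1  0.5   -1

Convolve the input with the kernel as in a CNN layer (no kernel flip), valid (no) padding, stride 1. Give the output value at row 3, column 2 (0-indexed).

-7.1

The receptive field on the input at this output position is [-1.7 4.9 -2.3 / 3.6 -1.1 -2.5 / 5.1 -1.8 0.4]. Elementwise product with the kernel and sum: -1.7·0.5 + 4.9·-0.5 + -2.3·0.5 + 3.6·2 + -1.1·2 + -2.5·0.5 + 5.1·-1 + -1.8·0.5 + 0.4·-1.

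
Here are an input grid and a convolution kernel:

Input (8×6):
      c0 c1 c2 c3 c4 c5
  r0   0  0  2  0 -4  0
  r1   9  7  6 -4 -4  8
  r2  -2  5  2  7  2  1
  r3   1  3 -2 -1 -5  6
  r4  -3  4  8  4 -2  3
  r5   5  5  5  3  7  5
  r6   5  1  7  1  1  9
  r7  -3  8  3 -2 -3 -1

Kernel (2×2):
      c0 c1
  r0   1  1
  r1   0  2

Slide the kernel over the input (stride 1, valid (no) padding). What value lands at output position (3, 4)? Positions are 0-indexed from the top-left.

The receptive field on the input at this output position is [-5 6 / -2 3]. Elementwise product with the kernel and sum: -5·1 + 6·1 + 3·2.

7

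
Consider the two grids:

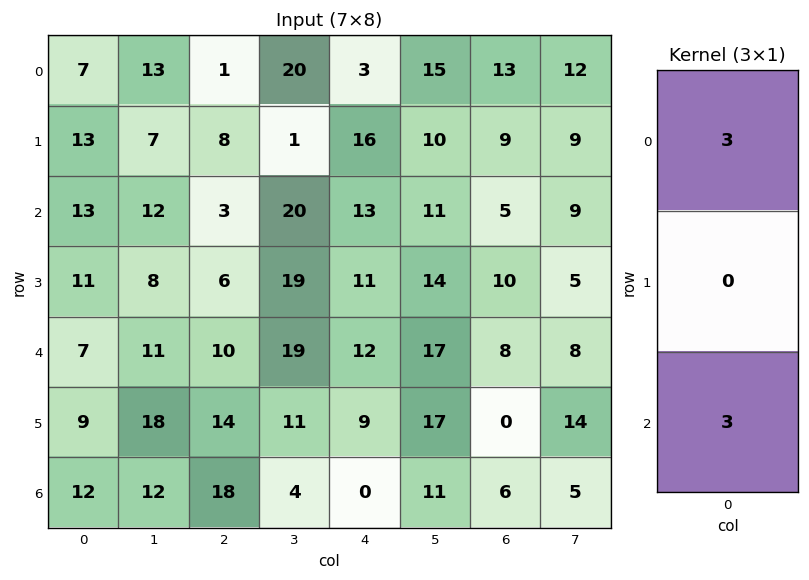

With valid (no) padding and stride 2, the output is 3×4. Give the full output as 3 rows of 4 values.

60 12 48 54
60 39 75 39
57 84 36 42

Output[0,0]: The receptive field on the input at this output position is [7 / 13 / 13]. Elementwise product with the kernel and sum: 7·3 + 13·3.
Output[0,1]: The receptive field on the input at this output position is [1 / 8 / 3]. Elementwise product with the kernel and sum: 1·3 + 3·3.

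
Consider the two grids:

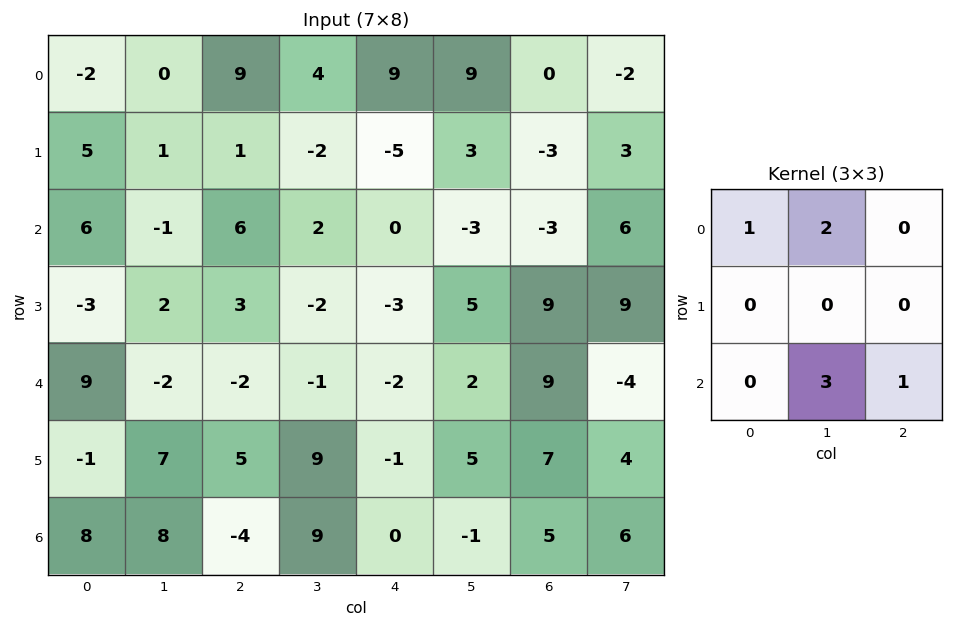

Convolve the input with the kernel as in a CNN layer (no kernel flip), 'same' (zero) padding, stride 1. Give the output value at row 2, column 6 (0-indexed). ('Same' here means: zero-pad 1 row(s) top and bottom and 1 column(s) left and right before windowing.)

The receptive field on the zero-padded input at this output position is [3 -3 3 / -3 -3 6 / 5 9 9]. Elementwise product with the kernel and sum: 3·1 + -3·2 + 9·3 + 9·1.

33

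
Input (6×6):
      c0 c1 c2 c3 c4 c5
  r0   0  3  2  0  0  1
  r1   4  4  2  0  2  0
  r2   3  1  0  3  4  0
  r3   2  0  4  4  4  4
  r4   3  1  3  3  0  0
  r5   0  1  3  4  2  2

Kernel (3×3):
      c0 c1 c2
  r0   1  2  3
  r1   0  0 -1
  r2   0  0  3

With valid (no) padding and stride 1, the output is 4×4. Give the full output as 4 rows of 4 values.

10 16 12 3
30 17 16 16
10 15 14 7
20 29 30 30

Output[0,0]: The receptive field on the input at this output position is [0 3 2 / 4 4 2 / 3 1 0]. Elementwise product with the kernel and sum: 0·1 + 3·2 + 2·3 + 2·-1 + 0·3.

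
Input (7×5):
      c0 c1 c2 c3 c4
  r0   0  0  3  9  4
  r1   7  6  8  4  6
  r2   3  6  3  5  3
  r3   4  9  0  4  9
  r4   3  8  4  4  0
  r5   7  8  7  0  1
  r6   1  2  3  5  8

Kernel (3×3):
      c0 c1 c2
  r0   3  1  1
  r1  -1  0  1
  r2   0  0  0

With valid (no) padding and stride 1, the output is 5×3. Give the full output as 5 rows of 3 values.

Output[0,0]: The receptive field on the input at this output position is [0 0 3 / 7 6 8 / 3 6 3]. Elementwise product with the kernel and sum: 0·3 + 0·1 + 3·1 + 7·-1 + 8·1.

4 10 20
35 29 34
14 21 26
22 27 9
21 24 10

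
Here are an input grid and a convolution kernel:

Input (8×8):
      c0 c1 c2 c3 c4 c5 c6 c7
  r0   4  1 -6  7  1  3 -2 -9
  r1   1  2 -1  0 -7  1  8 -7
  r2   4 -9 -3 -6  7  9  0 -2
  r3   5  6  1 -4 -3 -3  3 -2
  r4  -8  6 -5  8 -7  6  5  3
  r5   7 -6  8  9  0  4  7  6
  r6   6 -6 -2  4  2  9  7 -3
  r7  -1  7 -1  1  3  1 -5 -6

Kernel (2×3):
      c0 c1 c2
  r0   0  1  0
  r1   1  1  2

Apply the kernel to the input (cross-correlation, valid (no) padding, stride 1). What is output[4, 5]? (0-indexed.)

28

The receptive field on the input at this output position is [6 5 3 / 4 7 6]. Elementwise product with the kernel and sum: 5·1 + 4·1 + 7·1 + 6·2.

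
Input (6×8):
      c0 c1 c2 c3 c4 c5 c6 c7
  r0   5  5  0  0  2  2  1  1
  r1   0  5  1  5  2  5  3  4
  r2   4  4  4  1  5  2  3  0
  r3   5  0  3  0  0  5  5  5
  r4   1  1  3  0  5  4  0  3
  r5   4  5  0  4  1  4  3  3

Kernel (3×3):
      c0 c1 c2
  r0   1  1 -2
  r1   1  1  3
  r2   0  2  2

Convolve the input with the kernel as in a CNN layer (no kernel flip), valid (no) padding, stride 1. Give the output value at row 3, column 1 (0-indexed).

15

The receptive field on the input at this output position is [0 3 0 / 1 3 0 / 5 0 4]. Elementwise product with the kernel and sum: 0·1 + 3·1 + 0·-2 + 1·1 + 3·1 + 0·3 + 0·2 + 4·2.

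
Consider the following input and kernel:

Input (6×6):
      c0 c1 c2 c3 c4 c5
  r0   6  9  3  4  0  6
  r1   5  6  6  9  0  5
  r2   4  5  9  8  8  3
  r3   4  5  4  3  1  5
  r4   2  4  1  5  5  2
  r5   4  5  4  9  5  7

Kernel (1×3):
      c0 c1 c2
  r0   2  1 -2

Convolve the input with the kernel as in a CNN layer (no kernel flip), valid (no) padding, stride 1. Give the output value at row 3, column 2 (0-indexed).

9

The receptive field on the input at this output position is [4 3 1]. Elementwise product with the kernel and sum: 4·2 + 3·1 + 1·-2.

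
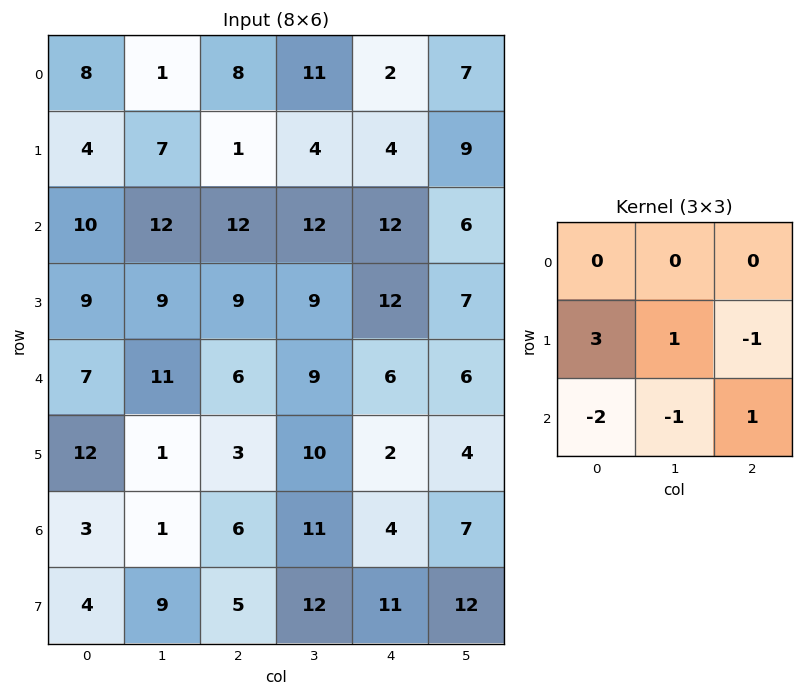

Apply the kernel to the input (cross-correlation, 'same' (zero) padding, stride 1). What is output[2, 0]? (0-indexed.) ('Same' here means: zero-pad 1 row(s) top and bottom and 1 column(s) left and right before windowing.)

-2

The receptive field on the zero-padded input at this output position is [0 4 7 / 0 10 12 / 0 9 9]. Elementwise product with the kernel and sum: 0·3 + 10·1 + 12·-1 + 0·-2 + 9·-1 + 9·1.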